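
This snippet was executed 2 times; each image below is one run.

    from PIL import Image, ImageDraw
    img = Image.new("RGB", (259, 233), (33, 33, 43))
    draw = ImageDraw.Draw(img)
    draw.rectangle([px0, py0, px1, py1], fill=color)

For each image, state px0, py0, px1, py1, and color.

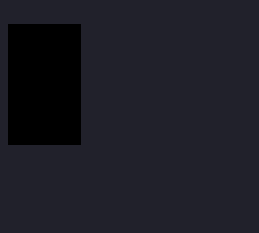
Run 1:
px0 = 8
py0 = 24
px1 = 80
py1 = 144
color = 'black'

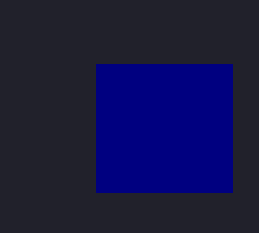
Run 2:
px0 = 96
py0 = 64
px1 = 232
py1 = 192
color = 'navy'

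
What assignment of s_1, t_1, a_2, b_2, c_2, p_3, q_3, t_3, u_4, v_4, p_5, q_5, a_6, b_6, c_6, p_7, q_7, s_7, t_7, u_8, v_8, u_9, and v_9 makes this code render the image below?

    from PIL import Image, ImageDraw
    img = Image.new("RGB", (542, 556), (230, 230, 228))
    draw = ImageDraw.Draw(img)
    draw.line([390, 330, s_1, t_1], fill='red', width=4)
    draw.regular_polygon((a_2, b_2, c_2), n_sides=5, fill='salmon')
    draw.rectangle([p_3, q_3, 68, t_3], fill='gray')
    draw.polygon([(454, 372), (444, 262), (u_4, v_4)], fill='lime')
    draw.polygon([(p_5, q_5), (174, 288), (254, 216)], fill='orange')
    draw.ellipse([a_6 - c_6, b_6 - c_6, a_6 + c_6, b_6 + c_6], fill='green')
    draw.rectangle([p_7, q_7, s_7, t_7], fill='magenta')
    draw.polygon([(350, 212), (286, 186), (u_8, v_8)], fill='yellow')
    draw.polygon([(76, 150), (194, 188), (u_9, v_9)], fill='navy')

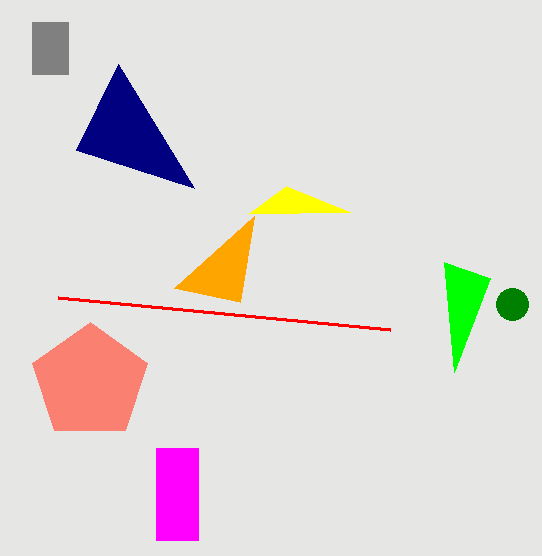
s_1 = 58
t_1 = 298
a_2 = 90
b_2 = 382
c_2 = 60
p_3 = 32
q_3 = 22
t_3 = 74
u_4 = 490
v_4 = 278
p_5 = 240
q_5 = 302
a_6 = 512
b_6 = 304
c_6 = 16
p_7 = 156
q_7 = 448
s_7 = 198
t_7 = 540
u_8 = 248
v_8 = 214
u_9 = 118
v_9 = 64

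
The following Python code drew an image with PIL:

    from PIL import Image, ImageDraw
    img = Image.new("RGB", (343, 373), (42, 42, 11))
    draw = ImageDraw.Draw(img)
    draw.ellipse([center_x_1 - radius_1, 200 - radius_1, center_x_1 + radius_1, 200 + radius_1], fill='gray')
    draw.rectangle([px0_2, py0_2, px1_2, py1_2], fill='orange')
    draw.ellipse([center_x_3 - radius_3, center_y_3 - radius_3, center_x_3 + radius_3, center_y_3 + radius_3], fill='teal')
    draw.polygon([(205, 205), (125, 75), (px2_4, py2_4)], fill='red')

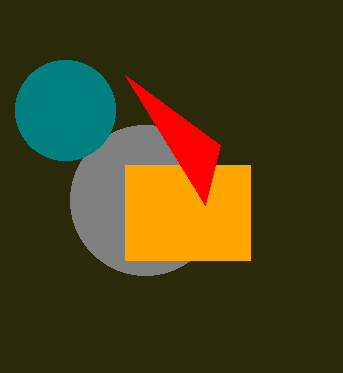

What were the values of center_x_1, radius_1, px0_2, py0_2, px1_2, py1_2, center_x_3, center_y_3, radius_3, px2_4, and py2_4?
center_x_1 = 145
radius_1 = 75
px0_2 = 125
py0_2 = 165
px1_2 = 250
py1_2 = 260
center_x_3 = 65
center_y_3 = 110
radius_3 = 50
px2_4 = 220
py2_4 = 145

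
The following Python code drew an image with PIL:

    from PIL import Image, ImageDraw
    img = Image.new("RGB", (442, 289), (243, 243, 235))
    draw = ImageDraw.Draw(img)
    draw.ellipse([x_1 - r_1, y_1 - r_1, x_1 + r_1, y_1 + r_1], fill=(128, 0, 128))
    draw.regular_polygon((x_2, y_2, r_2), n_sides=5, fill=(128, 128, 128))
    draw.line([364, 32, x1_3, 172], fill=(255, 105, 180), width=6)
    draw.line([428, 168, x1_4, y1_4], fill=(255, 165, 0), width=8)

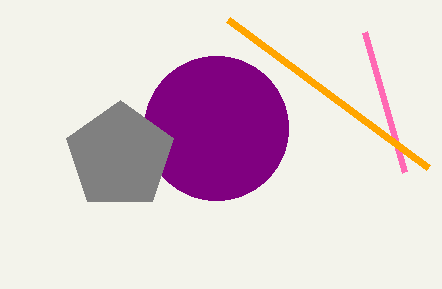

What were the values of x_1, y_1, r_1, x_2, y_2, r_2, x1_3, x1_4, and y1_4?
x_1 = 216; y_1 = 128; r_1 = 72; x_2 = 120; y_2 = 156; r_2 = 56; x1_3 = 404; x1_4 = 228; y1_4 = 20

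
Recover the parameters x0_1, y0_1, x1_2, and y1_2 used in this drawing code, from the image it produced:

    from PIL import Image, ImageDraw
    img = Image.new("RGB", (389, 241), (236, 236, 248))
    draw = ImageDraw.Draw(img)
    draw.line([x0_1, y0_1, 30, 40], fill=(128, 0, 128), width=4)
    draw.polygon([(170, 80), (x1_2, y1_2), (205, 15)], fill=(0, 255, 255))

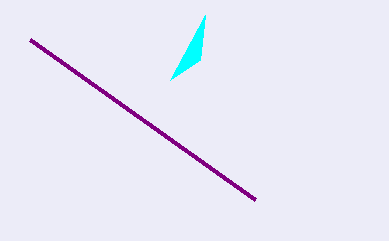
x0_1 = 255; y0_1 = 200; x1_2 = 200; y1_2 = 60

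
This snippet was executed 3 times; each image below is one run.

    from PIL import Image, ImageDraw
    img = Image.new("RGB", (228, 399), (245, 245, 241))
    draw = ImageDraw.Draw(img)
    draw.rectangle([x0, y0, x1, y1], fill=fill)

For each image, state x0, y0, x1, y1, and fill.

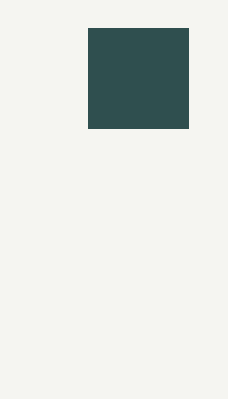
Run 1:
x0 = 88
y0 = 28
x1 = 188
y1 = 128
fill = 'darkslategray'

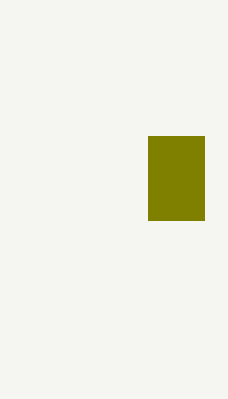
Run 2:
x0 = 148, y0 = 136, x1 = 204, y1 = 220, fill = 'olive'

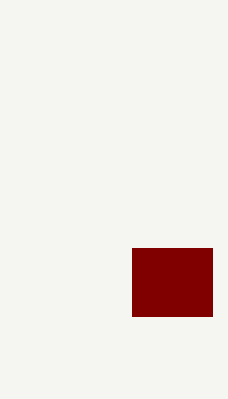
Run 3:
x0 = 132
y0 = 248
x1 = 212
y1 = 316
fill = 'maroon'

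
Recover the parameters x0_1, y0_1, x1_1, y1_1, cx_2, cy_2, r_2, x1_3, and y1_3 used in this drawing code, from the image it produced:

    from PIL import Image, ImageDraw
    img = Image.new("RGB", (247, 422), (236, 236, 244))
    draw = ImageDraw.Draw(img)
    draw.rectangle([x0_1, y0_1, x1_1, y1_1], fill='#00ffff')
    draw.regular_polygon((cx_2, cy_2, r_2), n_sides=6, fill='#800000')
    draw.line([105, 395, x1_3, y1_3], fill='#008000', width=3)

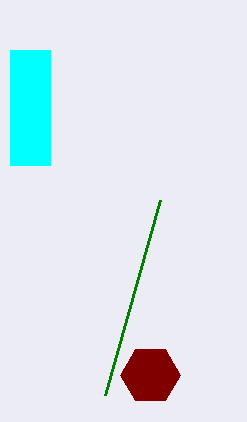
x0_1 = 10, y0_1 = 50, x1_1 = 50, y1_1 = 165, cx_2 = 150, cy_2 = 375, r_2 = 30, x1_3 = 160, y1_3 = 200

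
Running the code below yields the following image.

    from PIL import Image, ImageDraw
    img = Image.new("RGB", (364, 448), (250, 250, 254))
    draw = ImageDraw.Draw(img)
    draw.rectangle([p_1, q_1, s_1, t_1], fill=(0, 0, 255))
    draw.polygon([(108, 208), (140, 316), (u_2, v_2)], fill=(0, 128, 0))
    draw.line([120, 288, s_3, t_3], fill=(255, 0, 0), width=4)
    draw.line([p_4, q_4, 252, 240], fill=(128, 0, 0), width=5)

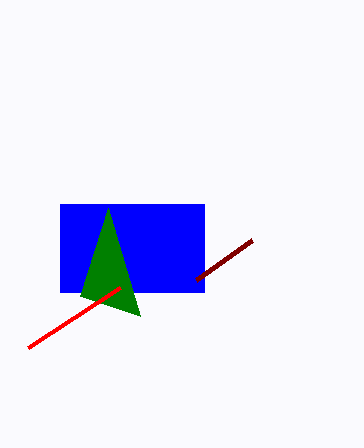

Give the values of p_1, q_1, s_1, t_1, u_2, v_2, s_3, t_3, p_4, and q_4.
p_1 = 60
q_1 = 204
s_1 = 204
t_1 = 292
u_2 = 80
v_2 = 296
s_3 = 28
t_3 = 348
p_4 = 196
q_4 = 280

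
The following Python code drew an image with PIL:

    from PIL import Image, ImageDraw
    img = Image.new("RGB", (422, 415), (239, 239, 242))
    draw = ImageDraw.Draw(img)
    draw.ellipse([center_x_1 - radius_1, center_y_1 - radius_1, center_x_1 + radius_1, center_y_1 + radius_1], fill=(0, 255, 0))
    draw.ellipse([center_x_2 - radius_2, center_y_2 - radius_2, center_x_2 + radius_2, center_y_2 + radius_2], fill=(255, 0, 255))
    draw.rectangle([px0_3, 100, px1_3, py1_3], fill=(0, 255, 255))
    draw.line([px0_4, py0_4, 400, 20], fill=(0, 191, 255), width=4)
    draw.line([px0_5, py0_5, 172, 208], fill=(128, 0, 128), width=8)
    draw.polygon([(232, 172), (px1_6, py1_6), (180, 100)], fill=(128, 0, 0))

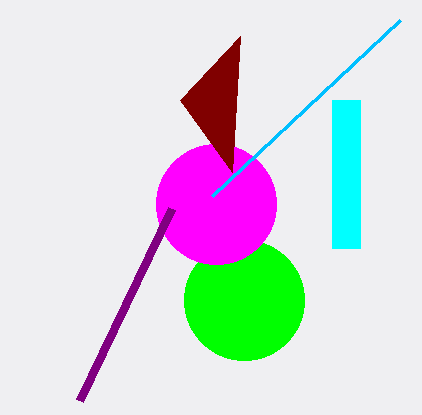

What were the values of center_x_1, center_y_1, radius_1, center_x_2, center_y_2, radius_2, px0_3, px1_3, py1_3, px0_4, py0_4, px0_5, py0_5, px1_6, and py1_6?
center_x_1 = 244
center_y_1 = 300
radius_1 = 60
center_x_2 = 216
center_y_2 = 204
radius_2 = 60
px0_3 = 332
px1_3 = 360
py1_3 = 248
px0_4 = 212
py0_4 = 196
px0_5 = 80
py0_5 = 400
px1_6 = 240
py1_6 = 36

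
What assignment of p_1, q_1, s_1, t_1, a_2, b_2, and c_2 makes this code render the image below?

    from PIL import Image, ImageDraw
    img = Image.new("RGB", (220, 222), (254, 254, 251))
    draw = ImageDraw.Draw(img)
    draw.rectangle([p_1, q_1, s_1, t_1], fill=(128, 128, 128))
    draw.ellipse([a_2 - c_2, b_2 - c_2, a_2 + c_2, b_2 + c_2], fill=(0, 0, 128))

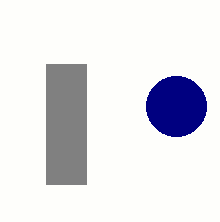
p_1 = 46; q_1 = 64; s_1 = 86; t_1 = 184; a_2 = 176; b_2 = 106; c_2 = 30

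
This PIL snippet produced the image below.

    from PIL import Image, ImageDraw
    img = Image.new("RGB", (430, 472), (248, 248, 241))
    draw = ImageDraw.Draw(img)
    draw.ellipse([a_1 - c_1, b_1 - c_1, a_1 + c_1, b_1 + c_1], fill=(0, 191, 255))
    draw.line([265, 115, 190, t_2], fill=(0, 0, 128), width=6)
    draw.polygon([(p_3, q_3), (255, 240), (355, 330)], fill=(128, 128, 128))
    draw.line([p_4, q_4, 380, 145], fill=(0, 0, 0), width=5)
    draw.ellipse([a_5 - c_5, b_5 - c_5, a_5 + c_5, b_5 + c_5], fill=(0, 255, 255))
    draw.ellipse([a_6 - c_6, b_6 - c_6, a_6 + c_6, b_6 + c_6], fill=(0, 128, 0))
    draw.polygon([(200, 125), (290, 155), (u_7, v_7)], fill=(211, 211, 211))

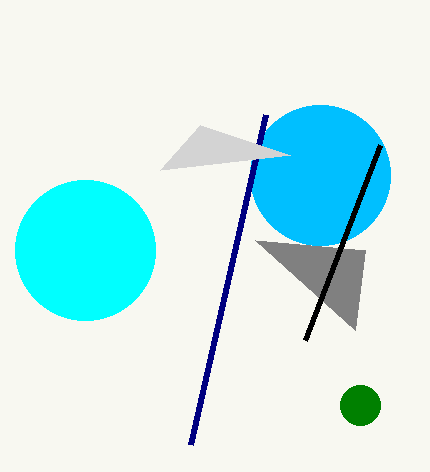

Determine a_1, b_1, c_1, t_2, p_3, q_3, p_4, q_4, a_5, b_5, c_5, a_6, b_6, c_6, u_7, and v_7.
a_1 = 320; b_1 = 175; c_1 = 70; t_2 = 445; p_3 = 365; q_3 = 250; p_4 = 305; q_4 = 340; a_5 = 85; b_5 = 250; c_5 = 70; a_6 = 360; b_6 = 405; c_6 = 20; u_7 = 160; v_7 = 170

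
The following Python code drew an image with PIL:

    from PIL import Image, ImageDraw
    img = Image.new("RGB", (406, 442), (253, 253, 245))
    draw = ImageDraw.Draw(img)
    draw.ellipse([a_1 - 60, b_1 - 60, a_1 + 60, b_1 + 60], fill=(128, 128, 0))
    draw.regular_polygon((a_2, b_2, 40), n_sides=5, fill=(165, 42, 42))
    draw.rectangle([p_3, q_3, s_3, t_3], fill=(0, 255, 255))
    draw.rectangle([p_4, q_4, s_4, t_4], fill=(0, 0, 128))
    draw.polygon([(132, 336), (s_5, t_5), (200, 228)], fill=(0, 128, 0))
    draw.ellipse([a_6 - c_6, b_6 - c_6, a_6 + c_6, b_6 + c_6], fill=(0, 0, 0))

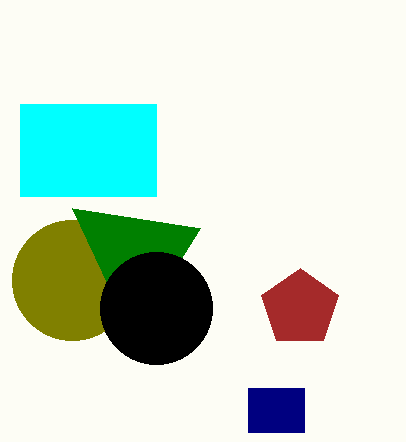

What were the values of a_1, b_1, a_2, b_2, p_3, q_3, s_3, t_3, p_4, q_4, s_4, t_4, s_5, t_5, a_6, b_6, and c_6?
a_1 = 72
b_1 = 280
a_2 = 300
b_2 = 308
p_3 = 20
q_3 = 104
s_3 = 156
t_3 = 196
p_4 = 248
q_4 = 388
s_4 = 304
t_4 = 432
s_5 = 72
t_5 = 208
a_6 = 156
b_6 = 308
c_6 = 56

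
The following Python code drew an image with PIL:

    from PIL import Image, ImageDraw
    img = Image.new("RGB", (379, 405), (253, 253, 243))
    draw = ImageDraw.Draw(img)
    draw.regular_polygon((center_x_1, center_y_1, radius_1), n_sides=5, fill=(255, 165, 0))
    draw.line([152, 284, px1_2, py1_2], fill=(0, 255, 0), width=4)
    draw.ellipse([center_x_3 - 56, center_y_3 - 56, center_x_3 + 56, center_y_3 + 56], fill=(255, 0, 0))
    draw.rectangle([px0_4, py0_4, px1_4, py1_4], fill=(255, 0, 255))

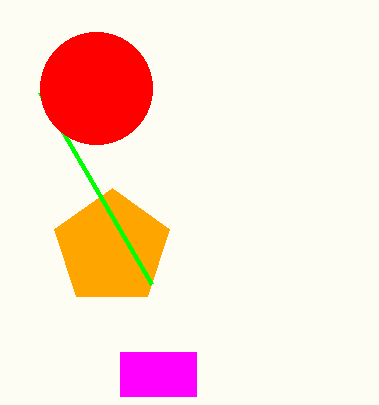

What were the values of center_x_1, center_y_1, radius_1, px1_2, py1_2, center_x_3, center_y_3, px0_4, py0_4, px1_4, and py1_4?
center_x_1 = 112; center_y_1 = 248; radius_1 = 60; px1_2 = 40; py1_2 = 92; center_x_3 = 96; center_y_3 = 88; px0_4 = 120; py0_4 = 352; px1_4 = 196; py1_4 = 396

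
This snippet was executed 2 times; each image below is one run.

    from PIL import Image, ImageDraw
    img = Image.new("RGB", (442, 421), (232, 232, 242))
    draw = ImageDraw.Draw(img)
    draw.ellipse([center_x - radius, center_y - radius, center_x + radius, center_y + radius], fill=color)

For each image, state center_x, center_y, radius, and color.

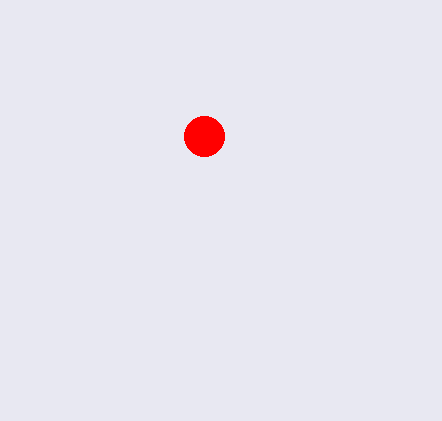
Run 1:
center_x = 204, center_y = 136, radius = 20, color = 'red'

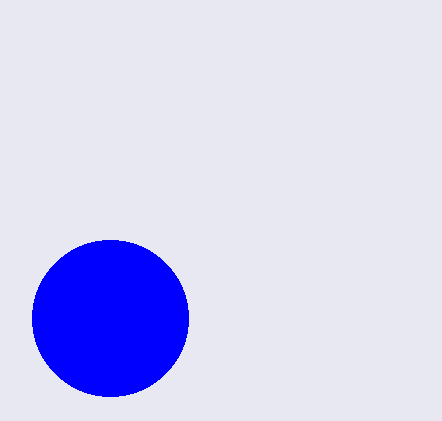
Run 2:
center_x = 110
center_y = 318
radius = 78
color = 'blue'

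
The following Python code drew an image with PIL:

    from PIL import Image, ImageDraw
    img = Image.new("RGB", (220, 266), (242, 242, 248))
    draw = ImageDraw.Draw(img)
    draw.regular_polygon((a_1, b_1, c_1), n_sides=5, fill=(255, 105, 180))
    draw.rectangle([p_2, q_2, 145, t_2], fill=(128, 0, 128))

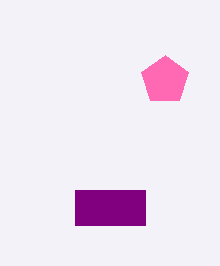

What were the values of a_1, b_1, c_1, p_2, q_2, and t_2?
a_1 = 165
b_1 = 80
c_1 = 25
p_2 = 75
q_2 = 190
t_2 = 225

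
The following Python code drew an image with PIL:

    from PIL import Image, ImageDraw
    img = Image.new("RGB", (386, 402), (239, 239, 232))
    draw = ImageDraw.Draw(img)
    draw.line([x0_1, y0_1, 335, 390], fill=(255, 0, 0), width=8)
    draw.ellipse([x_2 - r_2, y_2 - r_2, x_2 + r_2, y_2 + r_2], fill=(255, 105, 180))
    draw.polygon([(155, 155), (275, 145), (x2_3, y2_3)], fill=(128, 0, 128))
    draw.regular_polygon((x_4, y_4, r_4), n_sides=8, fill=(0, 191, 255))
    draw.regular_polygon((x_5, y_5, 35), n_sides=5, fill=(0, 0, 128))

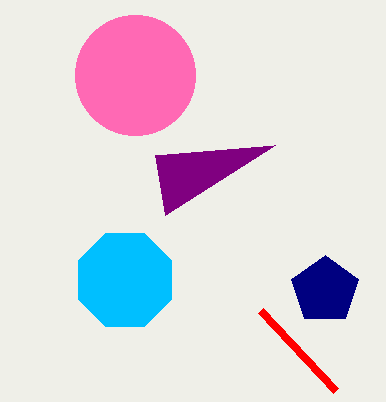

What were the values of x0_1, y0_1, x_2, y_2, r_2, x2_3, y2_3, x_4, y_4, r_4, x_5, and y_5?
x0_1 = 260; y0_1 = 310; x_2 = 135; y_2 = 75; r_2 = 60; x2_3 = 165; y2_3 = 215; x_4 = 125; y_4 = 280; r_4 = 50; x_5 = 325; y_5 = 290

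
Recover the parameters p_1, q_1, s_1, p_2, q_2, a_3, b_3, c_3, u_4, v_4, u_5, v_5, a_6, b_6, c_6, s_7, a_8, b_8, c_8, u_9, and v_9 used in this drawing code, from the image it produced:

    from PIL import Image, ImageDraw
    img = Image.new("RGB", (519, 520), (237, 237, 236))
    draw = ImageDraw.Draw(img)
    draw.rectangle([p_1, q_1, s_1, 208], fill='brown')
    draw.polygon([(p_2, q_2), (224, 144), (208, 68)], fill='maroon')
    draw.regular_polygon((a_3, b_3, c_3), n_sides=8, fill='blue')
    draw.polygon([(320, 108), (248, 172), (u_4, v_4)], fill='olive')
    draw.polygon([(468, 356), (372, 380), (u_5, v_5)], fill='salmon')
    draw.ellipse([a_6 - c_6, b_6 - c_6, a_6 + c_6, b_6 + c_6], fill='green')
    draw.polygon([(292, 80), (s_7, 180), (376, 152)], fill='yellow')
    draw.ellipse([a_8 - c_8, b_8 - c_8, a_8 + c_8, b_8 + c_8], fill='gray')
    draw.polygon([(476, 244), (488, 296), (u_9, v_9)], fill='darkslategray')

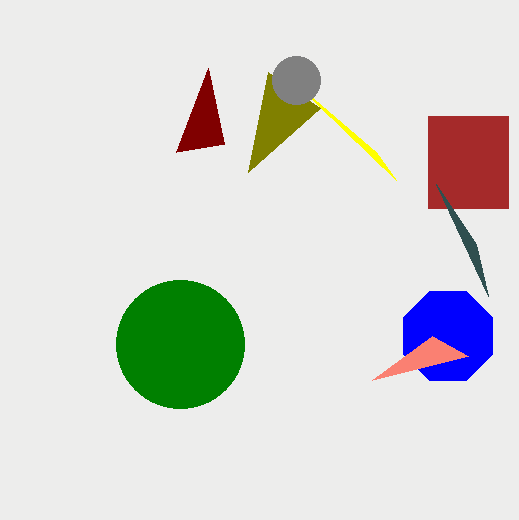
p_1 = 428, q_1 = 116, s_1 = 508, p_2 = 176, q_2 = 152, a_3 = 448, b_3 = 336, c_3 = 48, u_4 = 268, v_4 = 72, u_5 = 432, v_5 = 336, a_6 = 180, b_6 = 344, c_6 = 64, s_7 = 396, a_8 = 296, b_8 = 80, c_8 = 24, u_9 = 436, v_9 = 184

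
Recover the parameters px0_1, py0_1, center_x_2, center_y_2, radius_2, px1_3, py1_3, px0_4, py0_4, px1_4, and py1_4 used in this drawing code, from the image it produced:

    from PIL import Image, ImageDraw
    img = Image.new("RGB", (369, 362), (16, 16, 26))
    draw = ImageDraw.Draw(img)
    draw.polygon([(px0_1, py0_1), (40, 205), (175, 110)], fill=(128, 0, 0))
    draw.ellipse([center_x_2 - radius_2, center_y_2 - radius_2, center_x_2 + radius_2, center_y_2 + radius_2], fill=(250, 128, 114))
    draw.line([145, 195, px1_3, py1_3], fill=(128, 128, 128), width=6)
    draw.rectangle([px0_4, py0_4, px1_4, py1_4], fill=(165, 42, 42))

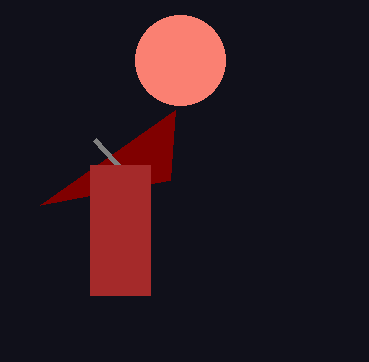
px0_1 = 170, py0_1 = 180, center_x_2 = 180, center_y_2 = 60, radius_2 = 45, px1_3 = 95, py1_3 = 140, px0_4 = 90, py0_4 = 165, px1_4 = 150, py1_4 = 295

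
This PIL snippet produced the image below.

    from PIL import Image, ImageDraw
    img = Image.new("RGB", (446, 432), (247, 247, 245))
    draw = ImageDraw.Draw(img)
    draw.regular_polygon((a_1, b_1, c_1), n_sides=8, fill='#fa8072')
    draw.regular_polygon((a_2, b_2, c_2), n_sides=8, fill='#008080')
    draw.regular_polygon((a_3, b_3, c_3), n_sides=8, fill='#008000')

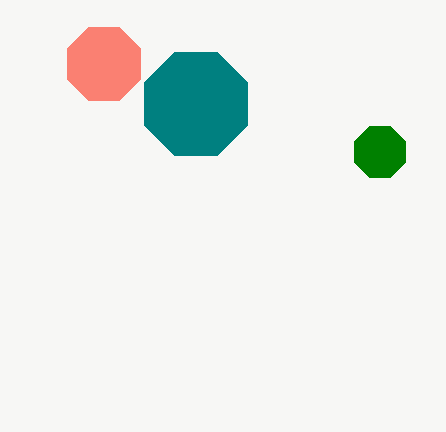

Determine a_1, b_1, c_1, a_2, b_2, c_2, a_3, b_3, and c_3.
a_1 = 104, b_1 = 64, c_1 = 40, a_2 = 196, b_2 = 104, c_2 = 56, a_3 = 380, b_3 = 152, c_3 = 28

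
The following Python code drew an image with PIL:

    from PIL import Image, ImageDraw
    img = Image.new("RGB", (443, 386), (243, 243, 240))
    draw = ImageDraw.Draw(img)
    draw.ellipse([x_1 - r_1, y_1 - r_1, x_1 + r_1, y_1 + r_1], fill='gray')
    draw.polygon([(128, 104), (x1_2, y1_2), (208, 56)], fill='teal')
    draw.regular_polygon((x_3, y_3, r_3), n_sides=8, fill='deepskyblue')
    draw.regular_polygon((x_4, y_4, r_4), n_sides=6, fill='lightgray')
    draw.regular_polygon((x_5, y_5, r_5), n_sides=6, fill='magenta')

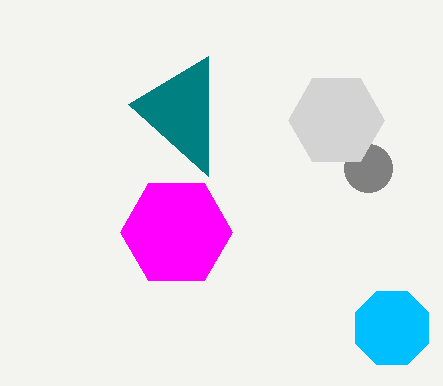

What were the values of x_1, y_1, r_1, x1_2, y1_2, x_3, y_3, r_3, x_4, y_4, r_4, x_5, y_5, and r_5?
x_1 = 368
y_1 = 168
r_1 = 24
x1_2 = 208
y1_2 = 176
x_3 = 392
y_3 = 328
r_3 = 40
x_4 = 336
y_4 = 120
r_4 = 48
x_5 = 176
y_5 = 232
r_5 = 56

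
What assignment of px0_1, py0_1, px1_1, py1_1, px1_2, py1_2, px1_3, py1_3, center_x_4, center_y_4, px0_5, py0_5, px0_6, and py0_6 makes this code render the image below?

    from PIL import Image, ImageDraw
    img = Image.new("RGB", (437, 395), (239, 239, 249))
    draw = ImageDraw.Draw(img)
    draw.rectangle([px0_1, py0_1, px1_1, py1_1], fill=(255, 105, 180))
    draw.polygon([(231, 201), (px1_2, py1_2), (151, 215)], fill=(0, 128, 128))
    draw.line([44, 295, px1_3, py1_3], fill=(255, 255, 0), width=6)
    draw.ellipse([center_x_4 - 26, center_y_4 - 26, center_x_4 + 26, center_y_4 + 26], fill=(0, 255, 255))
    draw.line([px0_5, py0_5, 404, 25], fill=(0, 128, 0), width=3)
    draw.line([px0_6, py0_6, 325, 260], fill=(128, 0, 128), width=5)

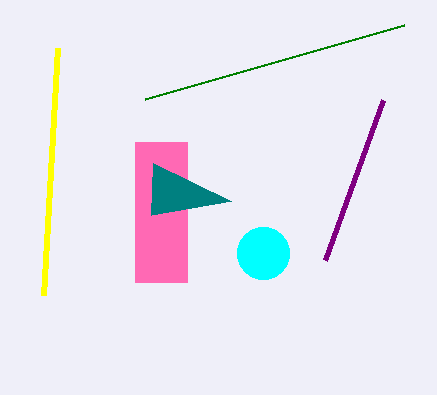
px0_1 = 135; py0_1 = 142; px1_1 = 187; py1_1 = 282; px1_2 = 153; py1_2 = 163; px1_3 = 58; py1_3 = 48; center_x_4 = 263; center_y_4 = 253; px0_5 = 145; py0_5 = 99; px0_6 = 383; py0_6 = 100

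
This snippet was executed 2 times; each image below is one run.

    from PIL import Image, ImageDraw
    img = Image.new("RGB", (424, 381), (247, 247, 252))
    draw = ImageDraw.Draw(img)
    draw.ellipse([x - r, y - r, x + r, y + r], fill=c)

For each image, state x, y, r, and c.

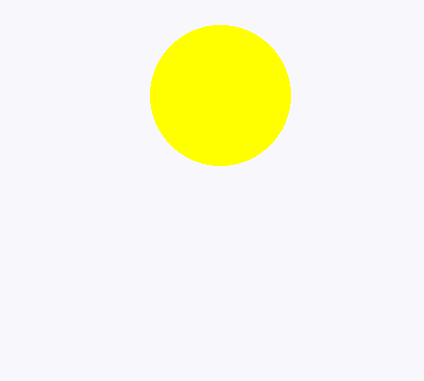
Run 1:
x = 220, y = 95, r = 70, c = 'yellow'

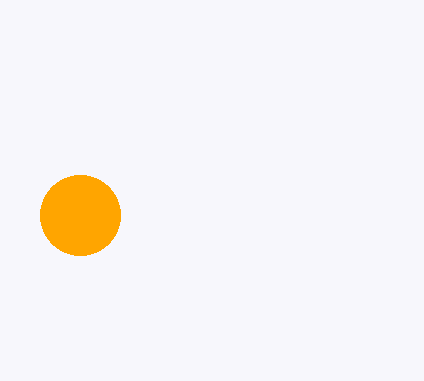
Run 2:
x = 80
y = 215
r = 40
c = 'orange'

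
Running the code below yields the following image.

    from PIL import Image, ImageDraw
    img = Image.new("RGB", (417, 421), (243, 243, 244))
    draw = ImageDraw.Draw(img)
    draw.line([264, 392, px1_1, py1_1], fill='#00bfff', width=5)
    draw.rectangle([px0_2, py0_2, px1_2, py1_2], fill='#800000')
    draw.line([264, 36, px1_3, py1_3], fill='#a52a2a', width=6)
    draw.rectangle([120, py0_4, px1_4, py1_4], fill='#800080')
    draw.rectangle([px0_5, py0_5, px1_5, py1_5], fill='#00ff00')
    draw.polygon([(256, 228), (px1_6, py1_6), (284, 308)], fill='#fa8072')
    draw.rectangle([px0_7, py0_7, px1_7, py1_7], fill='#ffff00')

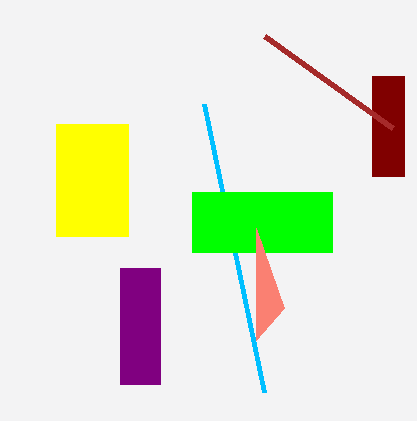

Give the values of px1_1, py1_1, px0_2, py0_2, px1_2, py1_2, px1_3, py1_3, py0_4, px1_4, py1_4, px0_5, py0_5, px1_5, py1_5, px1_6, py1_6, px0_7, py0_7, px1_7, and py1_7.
px1_1 = 204
py1_1 = 104
px0_2 = 372
py0_2 = 76
px1_2 = 404
py1_2 = 176
px1_3 = 392
py1_3 = 128
py0_4 = 268
px1_4 = 160
py1_4 = 384
px0_5 = 192
py0_5 = 192
px1_5 = 332
py1_5 = 252
px1_6 = 256
py1_6 = 340
px0_7 = 56
py0_7 = 124
px1_7 = 128
py1_7 = 236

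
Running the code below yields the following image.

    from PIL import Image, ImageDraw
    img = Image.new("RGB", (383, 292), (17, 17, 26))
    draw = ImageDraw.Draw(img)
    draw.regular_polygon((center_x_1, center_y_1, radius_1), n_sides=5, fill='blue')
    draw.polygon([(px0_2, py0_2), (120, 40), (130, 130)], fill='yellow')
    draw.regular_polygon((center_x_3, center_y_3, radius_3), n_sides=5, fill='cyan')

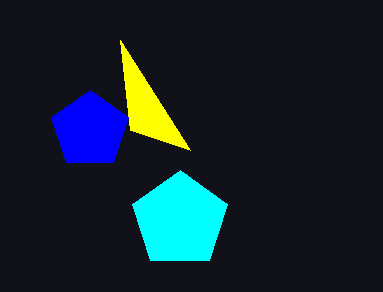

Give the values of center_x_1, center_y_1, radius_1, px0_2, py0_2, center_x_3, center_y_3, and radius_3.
center_x_1 = 90, center_y_1 = 130, radius_1 = 40, px0_2 = 190, py0_2 = 150, center_x_3 = 180, center_y_3 = 220, radius_3 = 50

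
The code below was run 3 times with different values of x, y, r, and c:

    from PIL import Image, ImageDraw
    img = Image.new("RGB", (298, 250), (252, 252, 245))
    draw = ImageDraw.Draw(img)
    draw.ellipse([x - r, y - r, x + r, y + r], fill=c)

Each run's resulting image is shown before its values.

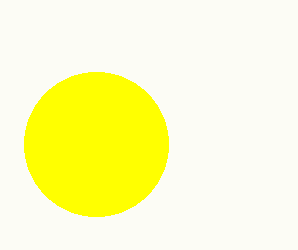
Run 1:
x = 96, y = 144, r = 72, c = 'yellow'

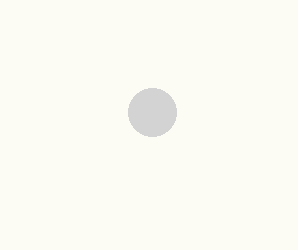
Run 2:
x = 152
y = 112
r = 24
c = 'lightgray'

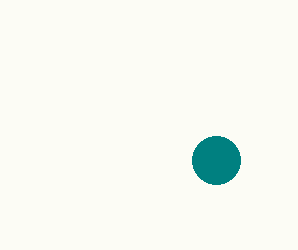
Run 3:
x = 216
y = 160
r = 24
c = 'teal'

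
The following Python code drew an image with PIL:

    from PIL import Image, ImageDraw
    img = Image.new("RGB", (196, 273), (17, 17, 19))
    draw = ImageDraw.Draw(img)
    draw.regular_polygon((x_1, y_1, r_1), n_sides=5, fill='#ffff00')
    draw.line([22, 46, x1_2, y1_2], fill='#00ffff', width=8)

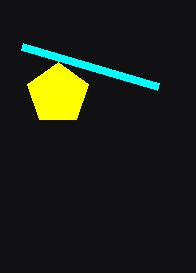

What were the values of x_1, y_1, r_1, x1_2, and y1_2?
x_1 = 58
y_1 = 94
r_1 = 32
x1_2 = 158
y1_2 = 86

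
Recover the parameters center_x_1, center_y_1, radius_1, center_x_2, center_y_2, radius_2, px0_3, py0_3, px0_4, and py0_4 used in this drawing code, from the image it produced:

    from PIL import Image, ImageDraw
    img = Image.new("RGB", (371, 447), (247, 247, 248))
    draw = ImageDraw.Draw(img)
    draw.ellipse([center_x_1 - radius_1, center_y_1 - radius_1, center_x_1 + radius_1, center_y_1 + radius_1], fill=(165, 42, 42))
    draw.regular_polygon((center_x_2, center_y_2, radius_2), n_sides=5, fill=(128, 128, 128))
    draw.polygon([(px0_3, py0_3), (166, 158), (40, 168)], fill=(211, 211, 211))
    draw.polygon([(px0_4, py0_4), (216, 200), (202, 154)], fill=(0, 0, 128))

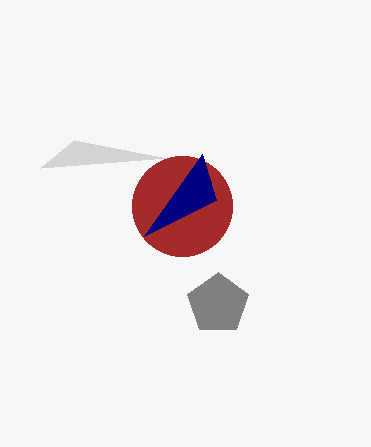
center_x_1 = 182; center_y_1 = 206; radius_1 = 50; center_x_2 = 218; center_y_2 = 304; radius_2 = 32; px0_3 = 74; py0_3 = 140; px0_4 = 144; py0_4 = 236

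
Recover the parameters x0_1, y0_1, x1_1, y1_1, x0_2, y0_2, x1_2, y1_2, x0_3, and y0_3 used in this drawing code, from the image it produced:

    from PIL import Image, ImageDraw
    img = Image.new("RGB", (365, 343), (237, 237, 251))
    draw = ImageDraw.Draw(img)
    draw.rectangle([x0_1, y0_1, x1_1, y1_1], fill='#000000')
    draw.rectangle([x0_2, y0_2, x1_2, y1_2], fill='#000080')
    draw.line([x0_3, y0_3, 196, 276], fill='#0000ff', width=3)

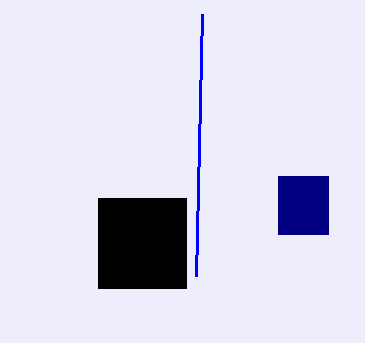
x0_1 = 98, y0_1 = 198, x1_1 = 186, y1_1 = 288, x0_2 = 278, y0_2 = 176, x1_2 = 328, y1_2 = 234, x0_3 = 202, y0_3 = 14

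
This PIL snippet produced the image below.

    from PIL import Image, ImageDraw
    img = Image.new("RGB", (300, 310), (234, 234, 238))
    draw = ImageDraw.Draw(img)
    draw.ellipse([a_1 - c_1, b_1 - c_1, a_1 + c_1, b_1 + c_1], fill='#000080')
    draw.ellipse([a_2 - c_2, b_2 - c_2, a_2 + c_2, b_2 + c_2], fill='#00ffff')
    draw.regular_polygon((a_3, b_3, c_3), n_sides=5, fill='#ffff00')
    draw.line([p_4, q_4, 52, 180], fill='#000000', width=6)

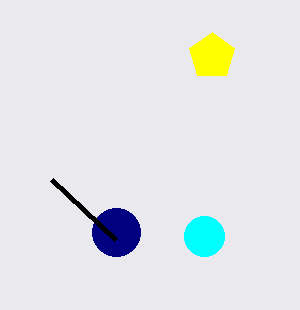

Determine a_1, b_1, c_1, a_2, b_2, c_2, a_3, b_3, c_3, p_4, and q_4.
a_1 = 116, b_1 = 232, c_1 = 24, a_2 = 204, b_2 = 236, c_2 = 20, a_3 = 212, b_3 = 56, c_3 = 24, p_4 = 116, q_4 = 240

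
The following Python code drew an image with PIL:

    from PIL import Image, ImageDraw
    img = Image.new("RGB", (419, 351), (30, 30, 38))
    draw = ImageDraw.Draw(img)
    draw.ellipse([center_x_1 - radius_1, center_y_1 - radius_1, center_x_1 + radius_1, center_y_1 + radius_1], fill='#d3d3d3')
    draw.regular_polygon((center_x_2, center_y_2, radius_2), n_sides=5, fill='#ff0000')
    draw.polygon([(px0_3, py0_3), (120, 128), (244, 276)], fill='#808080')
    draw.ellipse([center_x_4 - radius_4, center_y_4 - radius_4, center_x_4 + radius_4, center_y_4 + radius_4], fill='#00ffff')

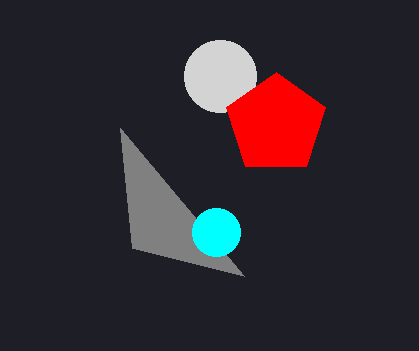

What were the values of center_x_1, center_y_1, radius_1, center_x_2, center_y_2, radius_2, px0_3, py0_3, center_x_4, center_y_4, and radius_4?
center_x_1 = 220, center_y_1 = 76, radius_1 = 36, center_x_2 = 276, center_y_2 = 124, radius_2 = 52, px0_3 = 132, py0_3 = 248, center_x_4 = 216, center_y_4 = 232, radius_4 = 24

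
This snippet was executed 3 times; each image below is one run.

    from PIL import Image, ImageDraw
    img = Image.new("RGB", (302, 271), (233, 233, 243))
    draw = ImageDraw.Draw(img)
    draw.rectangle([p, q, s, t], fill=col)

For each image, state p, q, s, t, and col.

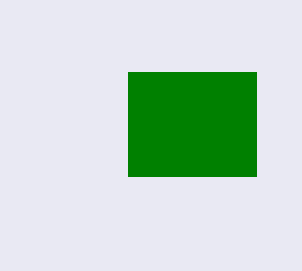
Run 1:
p = 128
q = 72
s = 256
t = 176
col = 'green'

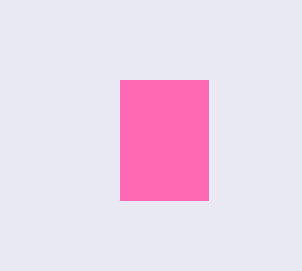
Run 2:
p = 120
q = 80
s = 208
t = 200
col = 'hotpink'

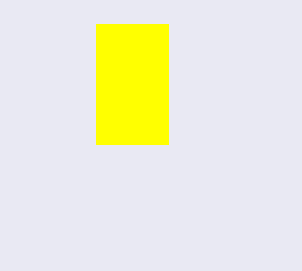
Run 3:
p = 96
q = 24
s = 168
t = 144
col = 'yellow'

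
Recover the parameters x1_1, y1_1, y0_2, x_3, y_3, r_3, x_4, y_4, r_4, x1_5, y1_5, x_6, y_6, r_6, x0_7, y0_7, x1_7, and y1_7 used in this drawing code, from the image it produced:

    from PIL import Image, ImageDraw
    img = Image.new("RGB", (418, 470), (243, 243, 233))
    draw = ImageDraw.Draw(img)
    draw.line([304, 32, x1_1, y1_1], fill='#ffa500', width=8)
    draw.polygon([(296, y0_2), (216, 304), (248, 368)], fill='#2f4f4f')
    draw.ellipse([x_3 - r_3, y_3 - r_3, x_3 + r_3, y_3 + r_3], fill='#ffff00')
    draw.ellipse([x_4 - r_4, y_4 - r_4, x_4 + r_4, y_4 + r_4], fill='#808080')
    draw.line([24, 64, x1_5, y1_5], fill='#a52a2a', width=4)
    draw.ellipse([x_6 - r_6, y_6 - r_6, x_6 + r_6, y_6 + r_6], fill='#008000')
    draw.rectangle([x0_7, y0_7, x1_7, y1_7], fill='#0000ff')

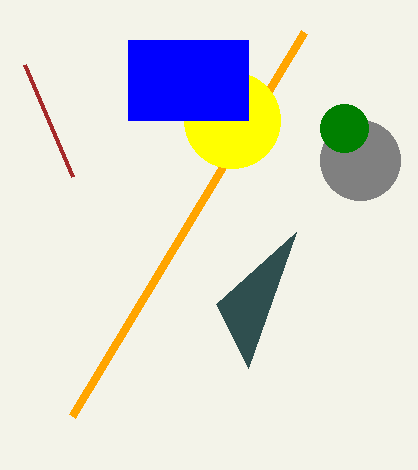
x1_1 = 72
y1_1 = 416
y0_2 = 232
x_3 = 232
y_3 = 120
r_3 = 48
x_4 = 360
y_4 = 160
r_4 = 40
x1_5 = 72
y1_5 = 176
x_6 = 344
y_6 = 128
r_6 = 24
x0_7 = 128
y0_7 = 40
x1_7 = 248
y1_7 = 120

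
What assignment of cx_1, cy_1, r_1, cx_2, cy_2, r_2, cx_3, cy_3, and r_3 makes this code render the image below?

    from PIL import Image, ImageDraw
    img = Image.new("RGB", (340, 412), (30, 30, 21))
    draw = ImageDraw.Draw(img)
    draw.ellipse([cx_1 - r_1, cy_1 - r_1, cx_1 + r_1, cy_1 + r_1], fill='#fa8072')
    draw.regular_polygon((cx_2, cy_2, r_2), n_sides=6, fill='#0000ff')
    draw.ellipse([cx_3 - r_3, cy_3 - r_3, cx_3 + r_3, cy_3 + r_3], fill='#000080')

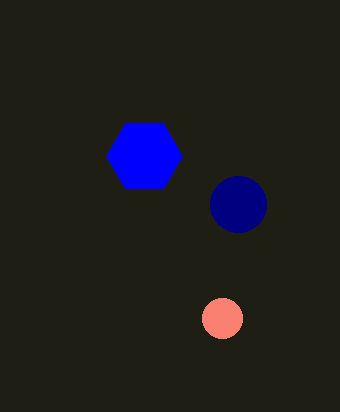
cx_1 = 222
cy_1 = 318
r_1 = 20
cx_2 = 144
cy_2 = 156
r_2 = 38
cx_3 = 238
cy_3 = 204
r_3 = 28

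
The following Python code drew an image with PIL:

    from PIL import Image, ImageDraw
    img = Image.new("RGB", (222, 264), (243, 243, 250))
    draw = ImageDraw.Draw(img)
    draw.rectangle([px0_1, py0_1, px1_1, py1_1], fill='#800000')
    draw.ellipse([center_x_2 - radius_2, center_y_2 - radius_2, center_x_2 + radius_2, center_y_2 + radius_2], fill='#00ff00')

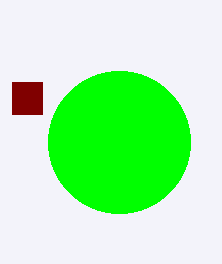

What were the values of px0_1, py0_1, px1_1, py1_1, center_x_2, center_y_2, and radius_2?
px0_1 = 12, py0_1 = 82, px1_1 = 42, py1_1 = 114, center_x_2 = 119, center_y_2 = 142, radius_2 = 71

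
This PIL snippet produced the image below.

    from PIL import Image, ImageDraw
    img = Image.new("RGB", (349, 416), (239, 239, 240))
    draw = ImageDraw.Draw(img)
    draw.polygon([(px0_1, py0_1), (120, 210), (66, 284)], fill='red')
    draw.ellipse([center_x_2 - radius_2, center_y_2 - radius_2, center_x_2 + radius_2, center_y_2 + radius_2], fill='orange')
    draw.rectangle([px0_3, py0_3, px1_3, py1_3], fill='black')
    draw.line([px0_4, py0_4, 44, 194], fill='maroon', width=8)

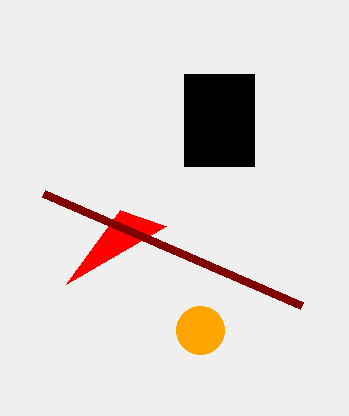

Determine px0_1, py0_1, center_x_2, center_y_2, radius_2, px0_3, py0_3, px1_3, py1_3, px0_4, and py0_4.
px0_1 = 166; py0_1 = 226; center_x_2 = 200; center_y_2 = 330; radius_2 = 24; px0_3 = 184; py0_3 = 74; px1_3 = 254; py1_3 = 166; px0_4 = 302; py0_4 = 306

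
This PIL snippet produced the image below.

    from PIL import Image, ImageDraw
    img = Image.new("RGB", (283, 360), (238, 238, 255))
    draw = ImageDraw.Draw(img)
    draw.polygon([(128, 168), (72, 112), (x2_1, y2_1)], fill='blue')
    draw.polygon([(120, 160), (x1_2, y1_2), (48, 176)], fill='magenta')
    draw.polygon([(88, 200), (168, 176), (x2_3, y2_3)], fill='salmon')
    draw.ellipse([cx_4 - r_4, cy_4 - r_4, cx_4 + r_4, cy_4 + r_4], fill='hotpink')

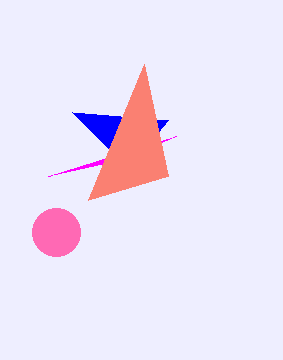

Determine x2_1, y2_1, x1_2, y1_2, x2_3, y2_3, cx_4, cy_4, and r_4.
x2_1 = 168
y2_1 = 120
x1_2 = 176
y1_2 = 136
x2_3 = 144
y2_3 = 64
cx_4 = 56
cy_4 = 232
r_4 = 24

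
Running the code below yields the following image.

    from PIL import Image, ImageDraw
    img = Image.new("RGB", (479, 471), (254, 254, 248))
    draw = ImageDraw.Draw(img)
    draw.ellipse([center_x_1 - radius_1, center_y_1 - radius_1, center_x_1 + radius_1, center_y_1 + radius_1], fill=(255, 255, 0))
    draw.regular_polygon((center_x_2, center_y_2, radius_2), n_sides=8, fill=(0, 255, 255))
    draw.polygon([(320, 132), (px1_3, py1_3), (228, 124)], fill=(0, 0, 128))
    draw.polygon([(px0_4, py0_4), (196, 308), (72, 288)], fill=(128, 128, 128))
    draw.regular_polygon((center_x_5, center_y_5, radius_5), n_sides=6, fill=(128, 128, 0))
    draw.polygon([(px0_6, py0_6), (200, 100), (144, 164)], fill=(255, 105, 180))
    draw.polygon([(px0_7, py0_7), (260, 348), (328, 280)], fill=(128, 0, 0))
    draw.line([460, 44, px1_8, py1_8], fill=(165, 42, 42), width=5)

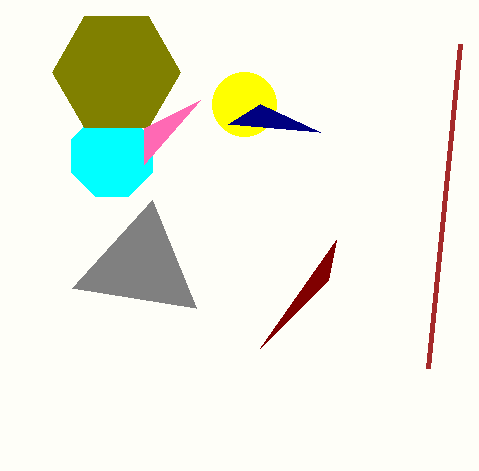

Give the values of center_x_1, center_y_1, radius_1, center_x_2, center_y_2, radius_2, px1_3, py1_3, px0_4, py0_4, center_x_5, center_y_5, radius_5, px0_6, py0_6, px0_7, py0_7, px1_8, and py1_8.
center_x_1 = 244, center_y_1 = 104, radius_1 = 32, center_x_2 = 112, center_y_2 = 156, radius_2 = 44, px1_3 = 260, py1_3 = 104, px0_4 = 152, py0_4 = 200, center_x_5 = 116, center_y_5 = 72, radius_5 = 64, px0_6 = 144, py0_6 = 128, px0_7 = 336, py0_7 = 240, px1_8 = 428, py1_8 = 368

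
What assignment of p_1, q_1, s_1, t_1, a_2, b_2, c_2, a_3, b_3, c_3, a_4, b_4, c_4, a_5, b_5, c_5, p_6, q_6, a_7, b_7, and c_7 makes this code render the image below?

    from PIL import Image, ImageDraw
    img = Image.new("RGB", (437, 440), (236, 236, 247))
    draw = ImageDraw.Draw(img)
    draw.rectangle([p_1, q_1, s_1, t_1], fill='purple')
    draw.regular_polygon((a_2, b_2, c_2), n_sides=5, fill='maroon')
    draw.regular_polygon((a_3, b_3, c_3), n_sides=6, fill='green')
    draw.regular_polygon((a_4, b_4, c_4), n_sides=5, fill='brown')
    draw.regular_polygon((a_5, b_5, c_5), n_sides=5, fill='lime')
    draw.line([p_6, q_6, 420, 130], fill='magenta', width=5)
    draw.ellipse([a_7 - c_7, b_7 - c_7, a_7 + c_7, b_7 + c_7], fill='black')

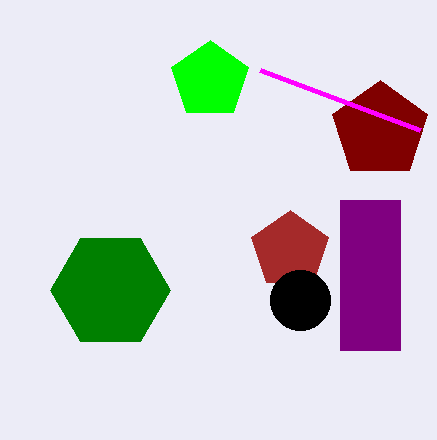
p_1 = 340; q_1 = 200; s_1 = 400; t_1 = 350; a_2 = 380; b_2 = 130; c_2 = 50; a_3 = 110; b_3 = 290; c_3 = 60; a_4 = 290; b_4 = 250; c_4 = 40; a_5 = 210; b_5 = 80; c_5 = 40; p_6 = 260; q_6 = 70; a_7 = 300; b_7 = 300; c_7 = 30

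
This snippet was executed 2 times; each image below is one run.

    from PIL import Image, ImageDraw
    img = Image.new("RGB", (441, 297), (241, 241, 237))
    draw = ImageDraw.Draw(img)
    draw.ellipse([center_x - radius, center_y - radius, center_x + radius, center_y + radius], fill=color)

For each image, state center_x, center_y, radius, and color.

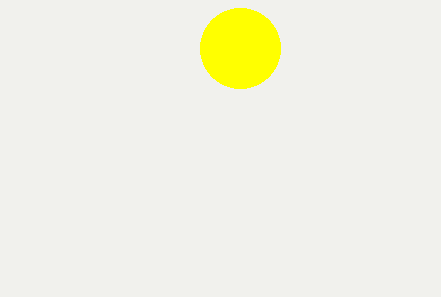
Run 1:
center_x = 240; center_y = 48; radius = 40; color = 'yellow'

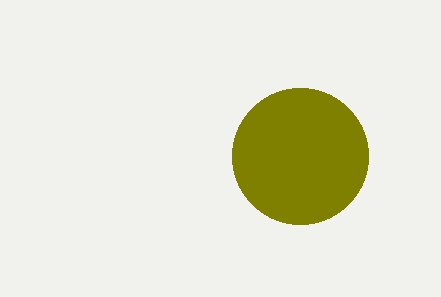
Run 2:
center_x = 300, center_y = 156, radius = 68, color = 'olive'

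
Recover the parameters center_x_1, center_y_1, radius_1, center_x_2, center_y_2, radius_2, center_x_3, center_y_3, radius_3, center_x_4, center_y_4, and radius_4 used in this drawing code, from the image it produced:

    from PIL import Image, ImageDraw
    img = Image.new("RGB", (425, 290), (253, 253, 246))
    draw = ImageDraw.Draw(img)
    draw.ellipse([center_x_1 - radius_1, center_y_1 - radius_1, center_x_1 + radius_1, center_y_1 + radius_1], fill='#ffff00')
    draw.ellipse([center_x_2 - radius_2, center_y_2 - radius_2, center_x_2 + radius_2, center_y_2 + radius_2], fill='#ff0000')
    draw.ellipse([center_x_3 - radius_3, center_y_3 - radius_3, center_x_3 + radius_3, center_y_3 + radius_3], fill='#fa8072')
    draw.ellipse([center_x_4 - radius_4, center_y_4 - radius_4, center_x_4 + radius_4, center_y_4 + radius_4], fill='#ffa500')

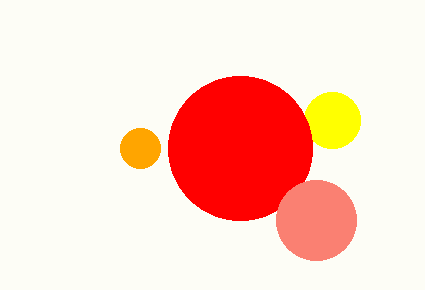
center_x_1 = 332
center_y_1 = 120
radius_1 = 28
center_x_2 = 240
center_y_2 = 148
radius_2 = 72
center_x_3 = 316
center_y_3 = 220
radius_3 = 40
center_x_4 = 140
center_y_4 = 148
radius_4 = 20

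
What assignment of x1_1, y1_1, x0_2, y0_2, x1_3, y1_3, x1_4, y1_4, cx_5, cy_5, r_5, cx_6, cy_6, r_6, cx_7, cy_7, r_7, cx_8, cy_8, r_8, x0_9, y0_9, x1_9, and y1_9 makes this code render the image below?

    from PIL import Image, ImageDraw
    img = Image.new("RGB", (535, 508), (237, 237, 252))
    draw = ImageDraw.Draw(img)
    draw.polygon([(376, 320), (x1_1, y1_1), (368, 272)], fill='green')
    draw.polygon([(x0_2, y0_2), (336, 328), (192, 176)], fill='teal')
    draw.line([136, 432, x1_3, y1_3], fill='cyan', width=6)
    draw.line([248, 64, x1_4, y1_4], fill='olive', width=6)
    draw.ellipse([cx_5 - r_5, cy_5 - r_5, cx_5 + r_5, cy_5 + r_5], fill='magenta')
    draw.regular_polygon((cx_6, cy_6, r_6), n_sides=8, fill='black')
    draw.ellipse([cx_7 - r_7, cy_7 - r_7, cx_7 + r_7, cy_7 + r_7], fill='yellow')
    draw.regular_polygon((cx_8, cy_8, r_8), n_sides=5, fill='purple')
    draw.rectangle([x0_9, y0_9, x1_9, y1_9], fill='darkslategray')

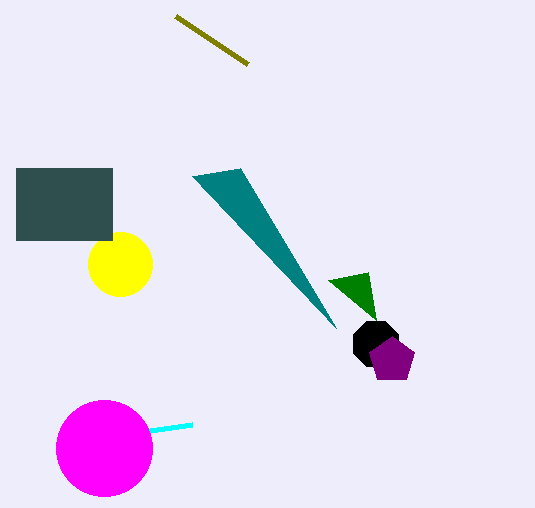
x1_1 = 328; y1_1 = 280; x0_2 = 240; y0_2 = 168; x1_3 = 192; y1_3 = 424; x1_4 = 176; y1_4 = 16; cx_5 = 104; cy_5 = 448; r_5 = 48; cx_6 = 376; cy_6 = 344; r_6 = 24; cx_7 = 120; cy_7 = 264; r_7 = 32; cx_8 = 392; cy_8 = 360; r_8 = 24; x0_9 = 16; y0_9 = 168; x1_9 = 112; y1_9 = 240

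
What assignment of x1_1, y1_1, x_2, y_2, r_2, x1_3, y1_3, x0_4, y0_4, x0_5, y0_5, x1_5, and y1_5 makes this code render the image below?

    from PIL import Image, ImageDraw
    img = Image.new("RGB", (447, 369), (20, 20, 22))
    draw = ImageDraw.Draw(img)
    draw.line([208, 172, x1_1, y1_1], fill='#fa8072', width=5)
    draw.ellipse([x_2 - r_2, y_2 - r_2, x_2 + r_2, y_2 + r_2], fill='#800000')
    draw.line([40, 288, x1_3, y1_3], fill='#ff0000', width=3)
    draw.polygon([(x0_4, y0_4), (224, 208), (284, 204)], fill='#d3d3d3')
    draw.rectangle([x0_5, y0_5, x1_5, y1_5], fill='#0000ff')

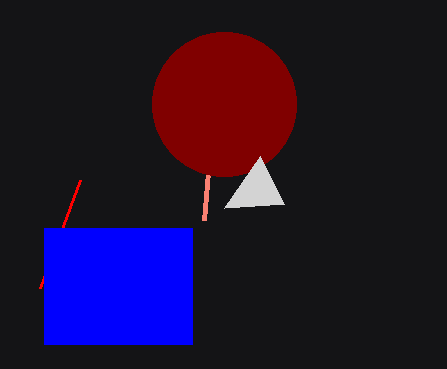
x1_1 = 204; y1_1 = 220; x_2 = 224; y_2 = 104; r_2 = 72; x1_3 = 80; y1_3 = 180; x0_4 = 260; y0_4 = 156; x0_5 = 44; y0_5 = 228; x1_5 = 192; y1_5 = 344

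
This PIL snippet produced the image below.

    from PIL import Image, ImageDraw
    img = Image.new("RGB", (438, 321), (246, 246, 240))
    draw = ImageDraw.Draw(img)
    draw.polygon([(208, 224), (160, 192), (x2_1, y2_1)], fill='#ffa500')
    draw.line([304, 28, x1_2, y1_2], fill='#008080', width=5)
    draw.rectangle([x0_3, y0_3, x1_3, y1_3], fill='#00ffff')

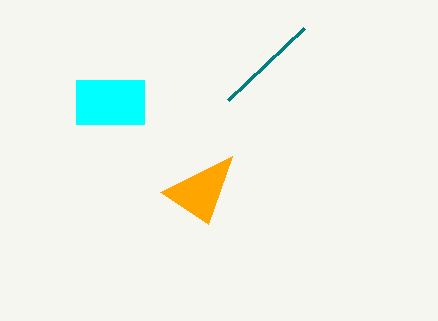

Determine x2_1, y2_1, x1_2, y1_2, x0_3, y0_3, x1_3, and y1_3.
x2_1 = 232
y2_1 = 156
x1_2 = 228
y1_2 = 100
x0_3 = 76
y0_3 = 80
x1_3 = 144
y1_3 = 124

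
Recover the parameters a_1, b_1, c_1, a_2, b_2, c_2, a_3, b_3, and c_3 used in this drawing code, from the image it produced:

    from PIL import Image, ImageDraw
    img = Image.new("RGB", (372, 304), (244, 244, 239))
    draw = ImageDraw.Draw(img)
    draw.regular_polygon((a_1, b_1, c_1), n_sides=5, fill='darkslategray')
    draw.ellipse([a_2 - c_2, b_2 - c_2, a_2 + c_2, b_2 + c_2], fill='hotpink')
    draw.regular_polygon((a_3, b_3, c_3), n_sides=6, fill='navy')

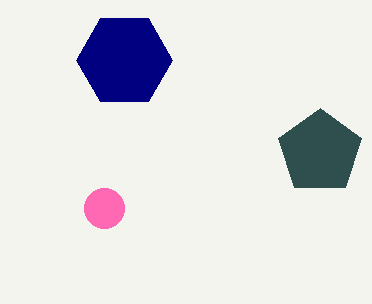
a_1 = 320
b_1 = 152
c_1 = 44
a_2 = 104
b_2 = 208
c_2 = 20
a_3 = 124
b_3 = 60
c_3 = 48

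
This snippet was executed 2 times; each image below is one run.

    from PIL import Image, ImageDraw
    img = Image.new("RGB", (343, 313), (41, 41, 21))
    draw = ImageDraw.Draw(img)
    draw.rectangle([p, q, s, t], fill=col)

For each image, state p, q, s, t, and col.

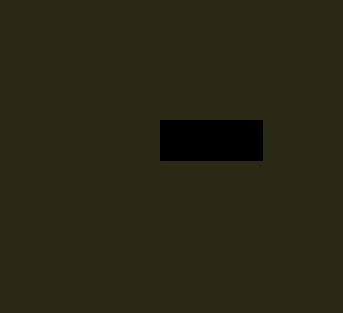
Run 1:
p = 160, q = 120, s = 262, t = 160, col = 'black'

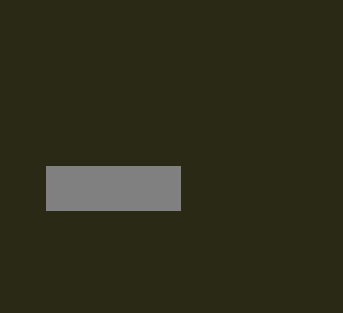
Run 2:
p = 46; q = 166; s = 180; t = 210; col = 'gray'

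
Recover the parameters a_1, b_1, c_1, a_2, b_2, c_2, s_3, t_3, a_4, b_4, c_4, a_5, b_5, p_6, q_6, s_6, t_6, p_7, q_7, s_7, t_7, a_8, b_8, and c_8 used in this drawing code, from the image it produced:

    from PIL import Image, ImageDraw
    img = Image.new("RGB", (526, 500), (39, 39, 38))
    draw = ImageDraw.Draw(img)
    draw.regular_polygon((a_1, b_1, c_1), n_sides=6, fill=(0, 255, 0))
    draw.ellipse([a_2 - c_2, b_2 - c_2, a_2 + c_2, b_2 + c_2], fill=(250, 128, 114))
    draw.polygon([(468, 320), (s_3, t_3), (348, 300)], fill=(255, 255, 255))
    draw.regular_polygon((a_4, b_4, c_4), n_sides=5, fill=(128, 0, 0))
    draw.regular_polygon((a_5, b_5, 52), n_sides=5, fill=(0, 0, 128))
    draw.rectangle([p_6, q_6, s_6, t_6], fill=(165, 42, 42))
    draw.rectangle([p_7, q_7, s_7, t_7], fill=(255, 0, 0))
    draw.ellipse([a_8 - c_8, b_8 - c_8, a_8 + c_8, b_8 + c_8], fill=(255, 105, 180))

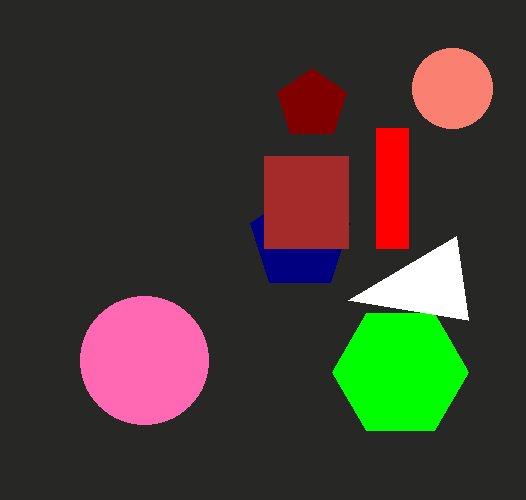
a_1 = 400
b_1 = 372
c_1 = 68
a_2 = 452
b_2 = 88
c_2 = 40
s_3 = 456
t_3 = 236
a_4 = 312
b_4 = 104
c_4 = 36
a_5 = 300
b_5 = 240
p_6 = 264
q_6 = 156
s_6 = 348
t_6 = 248
p_7 = 376
q_7 = 128
s_7 = 408
t_7 = 248
a_8 = 144
b_8 = 360
c_8 = 64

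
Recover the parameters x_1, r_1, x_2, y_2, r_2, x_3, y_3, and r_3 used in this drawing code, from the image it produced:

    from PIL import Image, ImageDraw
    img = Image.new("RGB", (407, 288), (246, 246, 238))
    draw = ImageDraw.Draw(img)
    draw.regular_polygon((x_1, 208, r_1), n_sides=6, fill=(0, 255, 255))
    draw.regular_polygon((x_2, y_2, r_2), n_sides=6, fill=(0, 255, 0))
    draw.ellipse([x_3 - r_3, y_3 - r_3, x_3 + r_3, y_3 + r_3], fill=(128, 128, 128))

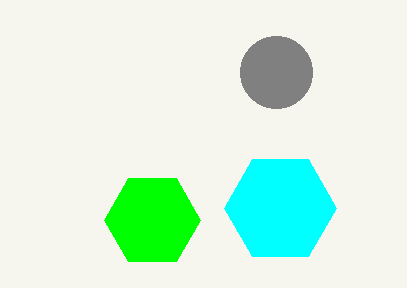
x_1 = 280, r_1 = 56, x_2 = 152, y_2 = 220, r_2 = 48, x_3 = 276, y_3 = 72, r_3 = 36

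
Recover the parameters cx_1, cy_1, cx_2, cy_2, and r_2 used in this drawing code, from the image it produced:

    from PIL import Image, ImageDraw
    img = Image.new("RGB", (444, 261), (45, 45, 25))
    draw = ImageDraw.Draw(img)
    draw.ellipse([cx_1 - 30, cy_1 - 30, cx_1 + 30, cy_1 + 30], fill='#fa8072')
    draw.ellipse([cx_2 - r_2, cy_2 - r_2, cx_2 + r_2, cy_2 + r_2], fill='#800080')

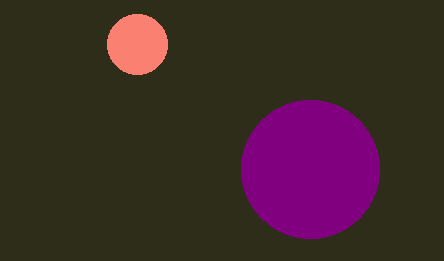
cx_1 = 137, cy_1 = 44, cx_2 = 310, cy_2 = 169, r_2 = 69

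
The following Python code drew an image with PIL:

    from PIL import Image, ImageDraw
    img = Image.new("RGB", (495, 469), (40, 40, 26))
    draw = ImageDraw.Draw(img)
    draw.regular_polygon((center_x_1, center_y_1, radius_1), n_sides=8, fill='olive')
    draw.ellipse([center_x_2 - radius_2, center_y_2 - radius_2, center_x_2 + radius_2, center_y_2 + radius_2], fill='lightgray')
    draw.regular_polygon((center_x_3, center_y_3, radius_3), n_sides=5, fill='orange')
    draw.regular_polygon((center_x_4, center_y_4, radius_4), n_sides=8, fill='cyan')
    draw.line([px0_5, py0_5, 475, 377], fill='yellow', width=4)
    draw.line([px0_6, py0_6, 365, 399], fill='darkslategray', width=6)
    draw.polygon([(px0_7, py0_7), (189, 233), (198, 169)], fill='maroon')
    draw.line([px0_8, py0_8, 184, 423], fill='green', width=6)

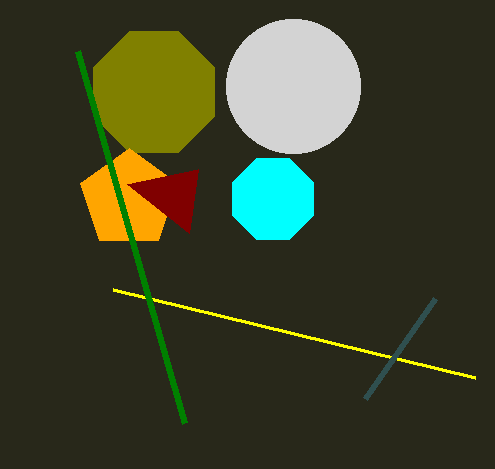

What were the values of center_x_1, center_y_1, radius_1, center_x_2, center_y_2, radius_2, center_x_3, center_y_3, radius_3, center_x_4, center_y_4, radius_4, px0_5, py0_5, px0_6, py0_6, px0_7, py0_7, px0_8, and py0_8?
center_x_1 = 154, center_y_1 = 92, radius_1 = 65, center_x_2 = 293, center_y_2 = 86, radius_2 = 67, center_x_3 = 129, center_y_3 = 199, radius_3 = 51, center_x_4 = 273, center_y_4 = 199, radius_4 = 44, px0_5 = 113, py0_5 = 289, px0_6 = 435, py0_6 = 299, px0_7 = 127, py0_7 = 184, px0_8 = 77, py0_8 = 51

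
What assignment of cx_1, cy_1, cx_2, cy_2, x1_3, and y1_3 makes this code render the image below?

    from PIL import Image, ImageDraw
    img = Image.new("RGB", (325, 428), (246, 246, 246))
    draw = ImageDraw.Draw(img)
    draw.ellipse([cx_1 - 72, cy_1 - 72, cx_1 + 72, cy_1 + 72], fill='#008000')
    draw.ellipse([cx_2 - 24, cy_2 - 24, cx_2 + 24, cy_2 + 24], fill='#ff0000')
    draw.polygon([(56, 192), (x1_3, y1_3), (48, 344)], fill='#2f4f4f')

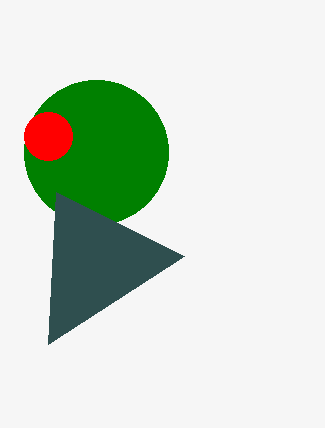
cx_1 = 96; cy_1 = 152; cx_2 = 48; cy_2 = 136; x1_3 = 184; y1_3 = 256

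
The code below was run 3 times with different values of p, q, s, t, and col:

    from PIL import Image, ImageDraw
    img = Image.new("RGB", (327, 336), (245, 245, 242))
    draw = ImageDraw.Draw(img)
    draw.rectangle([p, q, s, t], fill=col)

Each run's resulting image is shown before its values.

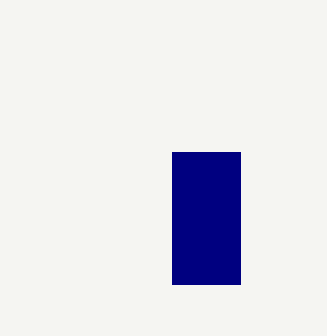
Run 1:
p = 172
q = 152
s = 240
t = 284
col = 'navy'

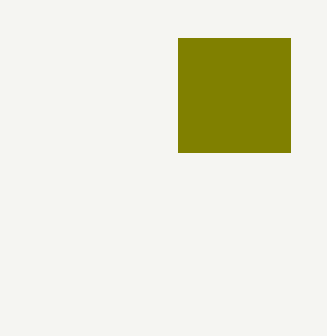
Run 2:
p = 178, q = 38, s = 290, t = 152, col = 'olive'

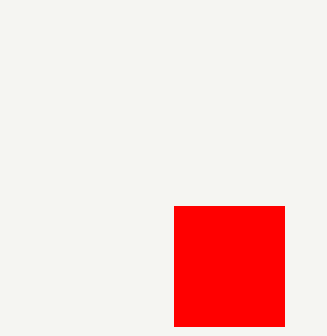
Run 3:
p = 174, q = 206, s = 284, t = 326, col = 'red'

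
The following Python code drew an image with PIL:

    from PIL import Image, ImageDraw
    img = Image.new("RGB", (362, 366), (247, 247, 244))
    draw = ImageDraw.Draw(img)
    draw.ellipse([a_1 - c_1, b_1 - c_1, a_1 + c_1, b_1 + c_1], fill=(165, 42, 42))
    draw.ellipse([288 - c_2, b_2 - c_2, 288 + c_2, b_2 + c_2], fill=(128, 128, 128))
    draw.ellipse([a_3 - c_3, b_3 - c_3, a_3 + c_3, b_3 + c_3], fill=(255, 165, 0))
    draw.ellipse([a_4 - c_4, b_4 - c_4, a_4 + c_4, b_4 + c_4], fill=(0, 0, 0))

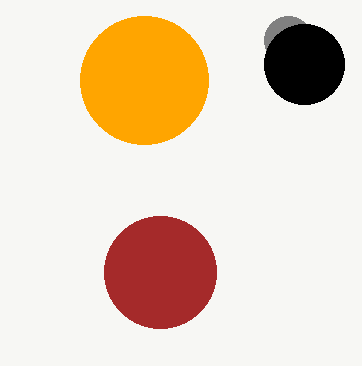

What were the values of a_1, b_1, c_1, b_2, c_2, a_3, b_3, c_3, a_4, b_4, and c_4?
a_1 = 160; b_1 = 272; c_1 = 56; b_2 = 40; c_2 = 24; a_3 = 144; b_3 = 80; c_3 = 64; a_4 = 304; b_4 = 64; c_4 = 40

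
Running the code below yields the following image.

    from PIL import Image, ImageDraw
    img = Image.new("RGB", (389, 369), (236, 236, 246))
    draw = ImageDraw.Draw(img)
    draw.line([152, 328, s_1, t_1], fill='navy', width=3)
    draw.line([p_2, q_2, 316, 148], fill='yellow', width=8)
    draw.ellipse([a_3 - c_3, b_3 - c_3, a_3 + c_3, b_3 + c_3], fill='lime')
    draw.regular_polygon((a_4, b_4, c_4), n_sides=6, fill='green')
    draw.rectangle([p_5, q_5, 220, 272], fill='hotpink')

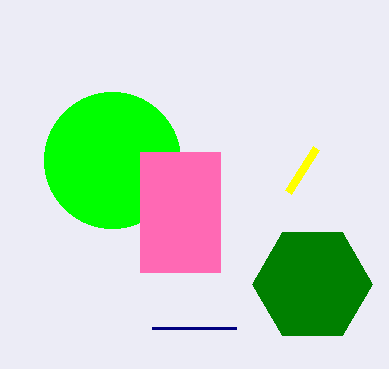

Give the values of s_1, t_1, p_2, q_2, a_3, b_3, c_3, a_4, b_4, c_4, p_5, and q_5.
s_1 = 236, t_1 = 328, p_2 = 288, q_2 = 192, a_3 = 112, b_3 = 160, c_3 = 68, a_4 = 312, b_4 = 284, c_4 = 60, p_5 = 140, q_5 = 152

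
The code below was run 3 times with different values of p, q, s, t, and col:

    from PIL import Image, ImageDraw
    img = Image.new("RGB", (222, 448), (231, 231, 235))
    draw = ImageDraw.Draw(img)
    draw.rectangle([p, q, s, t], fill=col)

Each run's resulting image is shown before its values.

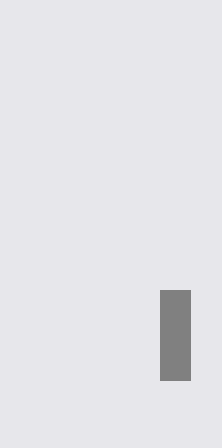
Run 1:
p = 160
q = 290
s = 190
t = 380
col = 'gray'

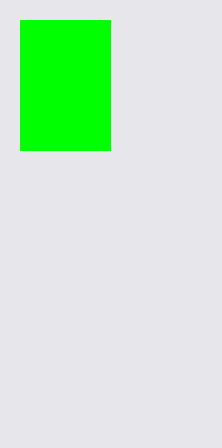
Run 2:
p = 20; q = 20; s = 110; t = 150; col = 'lime'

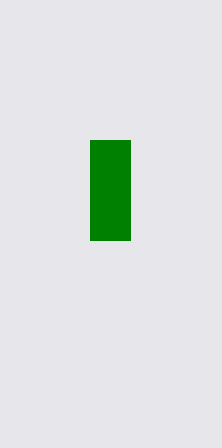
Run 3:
p = 90
q = 140
s = 130
t = 240
col = 'green'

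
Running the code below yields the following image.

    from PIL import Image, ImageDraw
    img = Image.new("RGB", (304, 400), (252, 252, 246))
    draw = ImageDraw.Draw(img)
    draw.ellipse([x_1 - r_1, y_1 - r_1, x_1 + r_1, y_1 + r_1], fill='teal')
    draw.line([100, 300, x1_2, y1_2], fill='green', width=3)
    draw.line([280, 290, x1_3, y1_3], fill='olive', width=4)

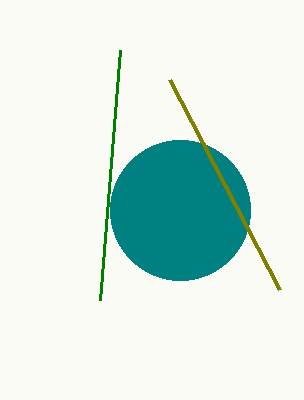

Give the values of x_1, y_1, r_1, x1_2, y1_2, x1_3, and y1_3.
x_1 = 180
y_1 = 210
r_1 = 70
x1_2 = 120
y1_2 = 50
x1_3 = 170
y1_3 = 80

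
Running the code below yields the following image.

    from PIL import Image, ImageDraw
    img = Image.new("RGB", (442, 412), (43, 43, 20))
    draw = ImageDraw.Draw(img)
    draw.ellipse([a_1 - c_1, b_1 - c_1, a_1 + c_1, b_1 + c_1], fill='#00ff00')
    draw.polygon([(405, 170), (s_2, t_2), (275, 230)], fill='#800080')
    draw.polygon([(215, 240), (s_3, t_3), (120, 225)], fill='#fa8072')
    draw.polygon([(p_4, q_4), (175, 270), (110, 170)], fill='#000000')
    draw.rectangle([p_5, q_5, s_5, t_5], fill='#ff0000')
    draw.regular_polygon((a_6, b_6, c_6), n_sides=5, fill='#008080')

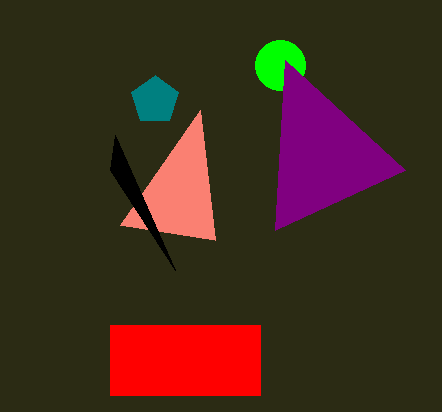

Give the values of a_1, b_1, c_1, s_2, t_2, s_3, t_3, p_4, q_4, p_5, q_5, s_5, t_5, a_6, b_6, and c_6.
a_1 = 280; b_1 = 65; c_1 = 25; s_2 = 285; t_2 = 60; s_3 = 200; t_3 = 110; p_4 = 115; q_4 = 135; p_5 = 110; q_5 = 325; s_5 = 260; t_5 = 395; a_6 = 155; b_6 = 100; c_6 = 25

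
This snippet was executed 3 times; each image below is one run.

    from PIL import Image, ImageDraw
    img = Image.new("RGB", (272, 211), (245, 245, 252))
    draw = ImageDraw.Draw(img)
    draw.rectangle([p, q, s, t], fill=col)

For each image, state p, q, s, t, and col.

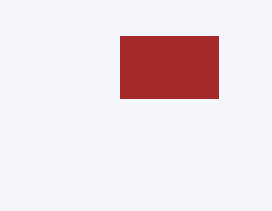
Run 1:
p = 120; q = 36; s = 218; t = 98; col = 'brown'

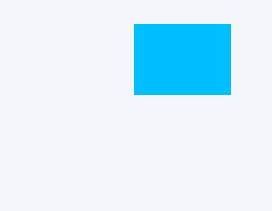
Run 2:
p = 134; q = 24; s = 230; t = 94; col = 'deepskyblue'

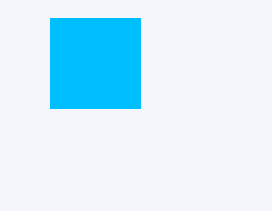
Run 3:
p = 50
q = 18
s = 140
t = 108
col = 'deepskyblue'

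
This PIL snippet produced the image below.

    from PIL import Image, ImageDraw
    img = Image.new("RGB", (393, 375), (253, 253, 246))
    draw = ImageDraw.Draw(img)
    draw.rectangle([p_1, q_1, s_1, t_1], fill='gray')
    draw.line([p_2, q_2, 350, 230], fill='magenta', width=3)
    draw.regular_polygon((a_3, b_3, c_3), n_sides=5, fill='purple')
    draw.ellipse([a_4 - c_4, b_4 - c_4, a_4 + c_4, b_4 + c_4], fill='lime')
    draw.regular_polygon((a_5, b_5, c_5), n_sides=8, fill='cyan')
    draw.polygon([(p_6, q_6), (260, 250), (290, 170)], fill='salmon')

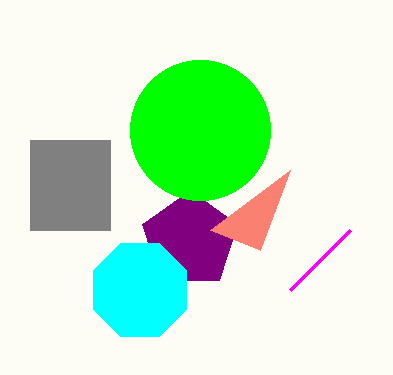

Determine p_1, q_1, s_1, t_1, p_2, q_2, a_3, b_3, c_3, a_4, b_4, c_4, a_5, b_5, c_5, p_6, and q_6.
p_1 = 30
q_1 = 140
s_1 = 110
t_1 = 230
p_2 = 290
q_2 = 290
a_3 = 190
b_3 = 240
c_3 = 50
a_4 = 200
b_4 = 130
c_4 = 70
a_5 = 140
b_5 = 290
c_5 = 50
p_6 = 210
q_6 = 230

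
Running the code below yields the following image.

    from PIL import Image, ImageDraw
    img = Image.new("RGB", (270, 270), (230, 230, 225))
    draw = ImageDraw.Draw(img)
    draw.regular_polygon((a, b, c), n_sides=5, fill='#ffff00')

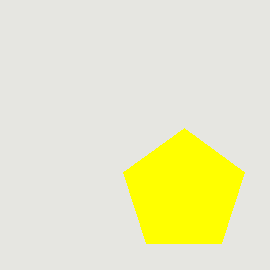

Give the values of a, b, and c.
a = 184, b = 192, c = 64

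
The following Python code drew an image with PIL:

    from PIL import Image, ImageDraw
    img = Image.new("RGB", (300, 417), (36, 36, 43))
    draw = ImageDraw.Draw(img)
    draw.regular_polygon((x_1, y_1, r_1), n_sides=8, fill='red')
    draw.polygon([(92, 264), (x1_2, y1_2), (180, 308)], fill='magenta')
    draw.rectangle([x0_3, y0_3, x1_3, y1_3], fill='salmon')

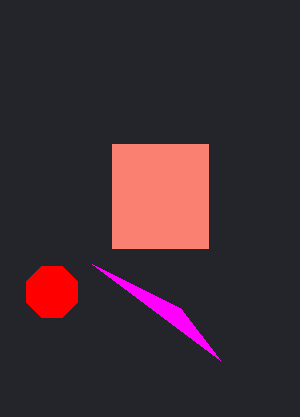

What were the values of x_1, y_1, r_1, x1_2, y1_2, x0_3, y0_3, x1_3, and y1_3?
x_1 = 52
y_1 = 292
r_1 = 28
x1_2 = 220
y1_2 = 360
x0_3 = 112
y0_3 = 144
x1_3 = 208
y1_3 = 248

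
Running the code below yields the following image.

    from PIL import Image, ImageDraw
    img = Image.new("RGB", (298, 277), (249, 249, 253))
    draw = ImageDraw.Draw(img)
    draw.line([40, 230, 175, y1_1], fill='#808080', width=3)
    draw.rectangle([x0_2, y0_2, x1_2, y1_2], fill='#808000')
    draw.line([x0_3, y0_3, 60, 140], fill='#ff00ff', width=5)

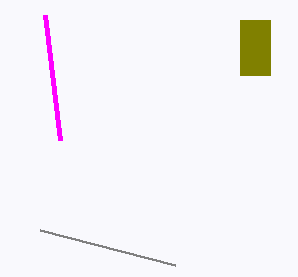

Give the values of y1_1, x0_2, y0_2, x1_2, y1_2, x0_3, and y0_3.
y1_1 = 265, x0_2 = 240, y0_2 = 20, x1_2 = 270, y1_2 = 75, x0_3 = 45, y0_3 = 15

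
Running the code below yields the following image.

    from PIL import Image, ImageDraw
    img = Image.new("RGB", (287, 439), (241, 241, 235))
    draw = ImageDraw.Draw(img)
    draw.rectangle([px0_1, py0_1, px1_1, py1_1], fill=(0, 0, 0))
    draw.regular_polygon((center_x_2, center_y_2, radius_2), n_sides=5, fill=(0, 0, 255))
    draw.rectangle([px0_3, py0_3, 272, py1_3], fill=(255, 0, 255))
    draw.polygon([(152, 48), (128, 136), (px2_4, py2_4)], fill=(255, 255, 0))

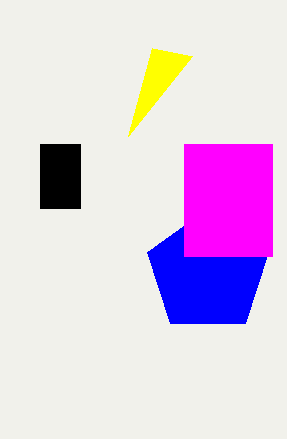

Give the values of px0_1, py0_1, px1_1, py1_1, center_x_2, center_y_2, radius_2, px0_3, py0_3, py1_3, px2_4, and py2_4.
px0_1 = 40; py0_1 = 144; px1_1 = 80; py1_1 = 208; center_x_2 = 208; center_y_2 = 272; radius_2 = 64; px0_3 = 184; py0_3 = 144; py1_3 = 256; px2_4 = 192; py2_4 = 56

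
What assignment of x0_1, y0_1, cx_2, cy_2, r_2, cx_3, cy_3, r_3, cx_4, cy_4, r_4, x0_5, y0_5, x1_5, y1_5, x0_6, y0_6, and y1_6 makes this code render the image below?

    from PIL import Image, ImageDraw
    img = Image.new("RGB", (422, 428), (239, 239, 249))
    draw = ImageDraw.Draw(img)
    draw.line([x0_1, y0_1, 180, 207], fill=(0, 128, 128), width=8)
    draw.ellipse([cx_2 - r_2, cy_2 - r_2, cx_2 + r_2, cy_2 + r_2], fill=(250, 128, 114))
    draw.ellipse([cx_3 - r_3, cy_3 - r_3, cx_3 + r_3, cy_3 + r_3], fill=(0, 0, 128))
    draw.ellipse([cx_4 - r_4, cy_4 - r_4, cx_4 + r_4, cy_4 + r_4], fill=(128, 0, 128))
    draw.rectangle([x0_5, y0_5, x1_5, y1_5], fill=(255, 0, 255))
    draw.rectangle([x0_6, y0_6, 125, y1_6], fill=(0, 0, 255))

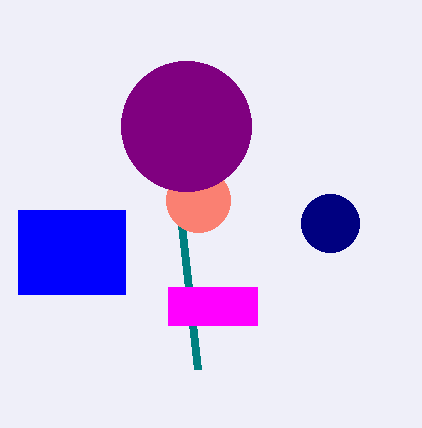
x0_1 = 198; y0_1 = 369; cx_2 = 198; cy_2 = 200; r_2 = 32; cx_3 = 330; cy_3 = 223; r_3 = 29; cx_4 = 186; cy_4 = 126; r_4 = 65; x0_5 = 168; y0_5 = 287; x1_5 = 257; y1_5 = 325; x0_6 = 18; y0_6 = 210; y1_6 = 294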